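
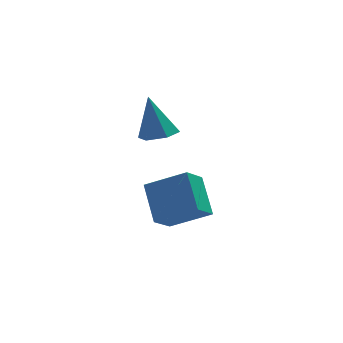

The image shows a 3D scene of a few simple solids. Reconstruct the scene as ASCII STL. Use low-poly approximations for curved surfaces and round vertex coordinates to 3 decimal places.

solid 
facet normal -0.825 0.320 -0.465
outer loop
vertex -4.324 -0.132 -0.877
vertex -4.426 1.317 0.301
vertex -3.565 0.605 -1.716
endloop
endfacet
facet normal 0.055 -0.774 -0.630
outer loop
vertex -2.014 0.003 -0.841
vertex -4.324 -0.132 -0.877
vertex -3.565 0.605 -1.716
endloop
endfacet
facet normal -0.825 0.320 -0.465
outer loop
vertex -3.565 0.605 -1.716
vertex -4.426 1.317 0.301
vertex -3.668 2.053 -0.538
endloop
endfacet
facet normal 0.562 0.546 -0.621
outer loop
vertex -3.668 2.053 -0.538
vertex -2.014 0.003 -0.841
vertex -3.565 0.605 -1.716
endloop
endfacet
facet normal -0.562 -0.545 0.622
outer loop
vertex -4.324 -0.132 -0.877
vertex -2.875 0.715 1.176
vertex -4.426 1.317 0.301
endloop
endfacet
facet normal 0.055 -0.775 -0.630
outer loop
vertex -2.772 -0.733 -0.002
vertex -4.324 -0.132 -0.877
vertex -2.014 0.003 -0.841
endloop
endfacet
facet normal -0.562 -0.546 0.622
outer loop
vertex -2.772 -0.733 -0.002
vertex -2.875 0.715 1.176
vertex -4.324 -0.132 -0.877
endloop
endfacet
facet normal -0.055 0.775 0.630
outer loop
vertex -4.426 1.317 0.301
vertex -2.875 0.715 1.176
vertex -3.668 2.053 -0.538
endloop
endfacet
facet normal 0.562 0.545 -0.622
outer loop
vertex -2.116 1.452 0.337
vertex -2.014 0.003 -0.841
vertex -3.668 2.053 -0.538
endloop
endfacet
facet normal -0.055 0.774 0.630
outer loop
vertex -3.668 2.053 -0.538
vertex -2.875 0.715 1.176
vertex -2.116 1.452 0.337
endloop
endfacet
facet normal 0.825 -0.320 0.465
outer loop
vertex -2.116 1.452 0.337
vertex -2.772 -0.733 -0.002
vertex -2.014 0.003 -0.841
endloop
endfacet
facet normal 0.825 -0.320 0.465
outer loop
vertex -2.875 0.715 1.176
vertex -2.772 -0.733 -0.002
vertex -2.116 1.452 0.337
endloop
endfacet
facet normal 0.157 -0.300 -0.941
outer loop
vertex -2.994 1.407 3.038
vertex -3.76 1.624 2.841
vertex -3.15 2.166 2.77
endloop
endfacet
facet normal 0.854 0.320 0.411
outer loop
vertex -2.994 1.407 3.038
vertex -3.15 2.166 2.77
vertex -4.06 2.196 4.639
endloop
endfacet
facet normal 0.156 -0.299 -0.941
outer loop
vertex -3.15 2.166 2.77
vertex -3.76 1.624 2.841
vertex -3.916 2.383 2.574
endloop
endfacet
facet normal 0.246 0.964 0.104
outer loop
vertex -3.15 2.166 2.77
vertex -3.916 2.383 2.574
vertex -4.06 2.196 4.639
endloop
endfacet
facet normal 0.156 -0.299 -0.941
outer loop
vertex -3.916 2.383 2.574
vertex -3.76 1.624 2.841
vertex -4.526 1.841 2.645
endloop
endfacet
facet normal -0.663 0.749 0.022
outer loop
vertex -3.916 2.383 2.574
vertex -4.526 1.841 2.645
vertex -4.06 2.196 4.639
endloop
endfacet
facet normal 0.156 -0.299 -0.941
outer loop
vertex -4.526 1.841 2.645
vertex -3.76 1.624 2.841
vertex -4.371 1.081 2.912
endloop
endfacet
facet normal -0.963 -0.110 0.245
outer loop
vertex -4.526 1.841 2.645
vertex -4.371 1.081 2.912
vertex -4.06 2.196 4.639
endloop
endfacet
facet normal 0.157 -0.300 -0.941
outer loop
vertex -4.371 1.081 2.912
vertex -3.76 1.624 2.841
vertex -3.605 0.865 3.109
endloop
endfacet
facet normal -0.355 -0.755 0.551
outer loop
vertex -4.371 1.081 2.912
vertex -3.605 0.865 3.109
vertex -4.06 2.196 4.639
endloop
endfacet
facet normal 0.157 -0.300 -0.941
outer loop
vertex -3.605 0.865 3.109
vertex -3.76 1.624 2.841
vertex -2.994 1.407 3.038
endloop
endfacet
facet normal 0.553 -0.540 0.634
outer loop
vertex -3.605 0.865 3.109
vertex -2.994 1.407 3.038
vertex -4.06 2.196 4.639
endloop
endfacet

endsolid


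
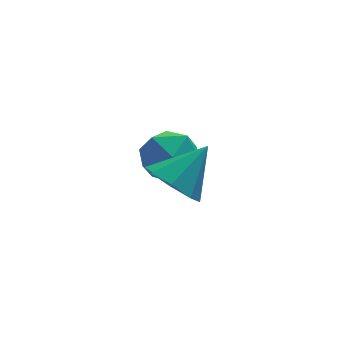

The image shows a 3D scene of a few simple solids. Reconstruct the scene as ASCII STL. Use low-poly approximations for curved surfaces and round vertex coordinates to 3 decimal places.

solid 
facet normal -0.918 0.171 0.359
outer loop
vertex -3.422 0.135 -2.423
vertex -3.603 -0.943 -2.372
vertex -3.17 -0.419 -1.515
endloop
endfacet
facet normal -0.469 0.690 0.551
outer loop
vertex -3.422 0.135 -2.423
vertex -3.17 -0.419 -1.515
vertex -2.489 0.347 -1.895
endloop
endfacet
facet normal -0.198 0.979 -0.043
outer loop
vertex -3.422 0.135 -2.423
vertex -2.489 0.347 -1.895
vertex -2.5 0.297 -2.988
endloop
endfacet
facet normal -0.481 0.637 -0.602
outer loop
vertex -3.422 0.135 -2.423
vertex -2.5 0.297 -2.988
vertex -3.188 -0.5 -3.282
endloop
endfacet
facet normal -0.925 0.139 -0.354
outer loop
vertex -3.422 0.135 -2.423
vertex -3.188 -0.5 -3.282
vertex -3.603 -0.943 -2.372
endloop
endfacet
facet normal 0.069 0.394 0.917
outer loop
vertex -2.489 0.347 -1.895
vertex -3.17 -0.419 -1.515
vertex -2.092 -0.6 -1.518
endloop
endfacet
facet normal -0.659 -0.447 0.606
outer loop
vertex -3.17 -0.419 -1.515
vertex -3.603 -0.943 -2.372
vertex -2.78 -1.397 -1.812
endloop
endfacet
facet normal -0.670 -0.499 -0.549
outer loop
vertex -3.603 -0.943 -2.372
vertex -3.188 -0.5 -3.282
vertex -2.791 -1.447 -2.905
endloop
endfacet
facet normal 0.049 0.308 -0.950
outer loop
vertex -3.188 -0.5 -3.282
vertex -2.5 0.297 -2.988
vertex -2.11 -0.681 -3.285
endloop
endfacet
facet normal 0.506 0.862 -0.045
outer loop
vertex -2.5 0.297 -2.988
vertex -2.489 0.347 -1.895
vertex -1.677 -0.157 -2.428
endloop
endfacet
facet normal 0.481 -0.637 0.602
outer loop
vertex -1.858 -1.235 -2.377
vertex -2.092 -0.6 -1.518
vertex -2.78 -1.397 -1.812
endloop
endfacet
facet normal 0.198 -0.979 0.043
outer loop
vertex -1.858 -1.235 -2.377
vertex -2.78 -1.397 -1.812
vertex -2.791 -1.447 -2.905
endloop
endfacet
facet normal 0.469 -0.690 -0.551
outer loop
vertex -1.858 -1.235 -2.377
vertex -2.791 -1.447 -2.905
vertex -2.11 -0.681 -3.285
endloop
endfacet
facet normal 0.918 -0.171 -0.359
outer loop
vertex -1.858 -1.235 -2.377
vertex -2.11 -0.681 -3.285
vertex -1.677 -0.157 -2.428
endloop
endfacet
facet normal 0.925 -0.139 0.354
outer loop
vertex -1.858 -1.235 -2.377
vertex -1.677 -0.157 -2.428
vertex -2.092 -0.6 -1.518
endloop
endfacet
facet normal -0.049 -0.308 0.950
outer loop
vertex -2.78 -1.397 -1.812
vertex -2.092 -0.6 -1.518
vertex -3.17 -0.419 -1.515
endloop
endfacet
facet normal -0.506 -0.862 0.045
outer loop
vertex -2.791 -1.447 -2.905
vertex -2.78 -1.397 -1.812
vertex -3.603 -0.943 -2.372
endloop
endfacet
facet normal -0.069 -0.394 -0.917
outer loop
vertex -2.11 -0.681 -3.285
vertex -2.791 -1.447 -2.905
vertex -3.188 -0.5 -3.282
endloop
endfacet
facet normal 0.659 0.447 -0.606
outer loop
vertex -1.677 -0.157 -2.428
vertex -2.11 -0.681 -3.285
vertex -2.5 0.297 -2.988
endloop
endfacet
facet normal 0.670 0.499 0.549
outer loop
vertex -2.092 -0.6 -1.518
vertex -1.677 -0.157 -2.428
vertex -2.489 0.347 -1.895
endloop
endfacet
facet normal -0.699 -0.248 -0.671
outer loop
vertex -2.783 -3.539 -1.951
vertex -3.448 -3.661 -1.214
vertex -3.165 -2.895 -1.791
endloop
endfacet
facet normal 0.783 0.541 -0.307
outer loop
vertex -2.783 -3.539 -1.951
vertex -3.165 -2.895 -1.791
vertex -2.252 -3.239 -0.066
endloop
endfacet
facet normal -0.699 -0.247 -0.671
outer loop
vertex -3.165 -2.895 -1.791
vertex -3.448 -3.661 -1.214
vertex -3.712 -2.7 -1.293
endloop
endfacet
facet normal 0.341 0.940 0.007
outer loop
vertex -3.165 -2.895 -1.791
vertex -3.712 -2.7 -1.293
vertex -2.252 -3.239 -0.066
endloop
endfacet
facet normal -0.700 -0.247 -0.670
outer loop
vertex -3.712 -2.7 -1.293
vertex -3.448 -3.661 -1.214
vertex -4.104 -3.068 -0.748
endloop
endfacet
facet normal -0.106 0.858 0.503
outer loop
vertex -3.712 -2.7 -1.293
vertex -4.104 -3.068 -0.748
vertex -2.252 -3.239 -0.066
endloop
endfacet
facet normal -0.700 -0.247 -0.671
outer loop
vertex -4.104 -3.068 -0.748
vertex -3.448 -3.661 -1.214
vertex -4.112 -3.784 -0.476
endloop
endfacet
facet normal -0.297 0.342 0.892
outer loop
vertex -4.104 -3.068 -0.748
vertex -4.112 -3.784 -0.476
vertex -2.252 -3.239 -0.066
endloop
endfacet
facet normal -0.700 -0.246 -0.671
outer loop
vertex -4.112 -3.784 -0.476
vertex -3.448 -3.661 -1.214
vertex -3.731 -4.428 -0.637
endloop
endfacet
facet normal -0.118 -0.306 0.945
outer loop
vertex -4.112 -3.784 -0.476
vertex -3.731 -4.428 -0.637
vertex -2.252 -3.239 -0.066
endloop
endfacet
facet normal -0.698 -0.248 -0.672
outer loop
vertex -3.731 -4.428 -0.637
vertex -3.448 -3.661 -1.214
vertex -3.183 -4.623 -1.135
endloop
endfacet
facet normal 0.323 -0.705 0.631
outer loop
vertex -3.731 -4.428 -0.637
vertex -3.183 -4.623 -1.135
vertex -2.252 -3.239 -0.066
endloop
endfacet
facet normal -0.699 -0.248 -0.671
outer loop
vertex -3.183 -4.623 -1.135
vertex -3.448 -3.661 -1.214
vertex -2.791 -4.255 -1.679
endloop
endfacet
facet normal 0.771 -0.622 0.134
outer loop
vertex -3.183 -4.623 -1.135
vertex -2.791 -4.255 -1.679
vertex -2.252 -3.239 -0.066
endloop
endfacet
facet normal -0.699 -0.247 -0.671
outer loop
vertex -2.791 -4.255 -1.679
vertex -3.448 -3.661 -1.214
vertex -2.783 -3.539 -1.951
endloop
endfacet
facet normal 0.961 -0.107 -0.254
outer loop
vertex -2.791 -4.255 -1.679
vertex -2.783 -3.539 -1.951
vertex -2.252 -3.239 -0.066
endloop
endfacet

endsolid


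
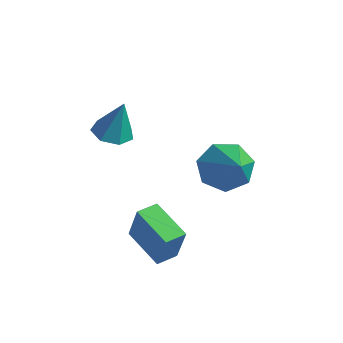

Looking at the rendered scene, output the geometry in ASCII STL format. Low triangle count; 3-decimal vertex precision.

solid 
facet normal -0.933 -0.001 0.360
outer loop
vertex 1.849 -2.815 -1.288
vertex 1.861 -2.016 -1.255
vertex 1.288 -2.746 -2.742
endloop
endfacet
facet normal -0.015 -0.999 -0.042
outer loop
vertex 2.799 -2.744 -3.325
vertex 1.849 -2.815 -1.288
vertex 1.288 -2.746 -2.742
endloop
endfacet
facet normal -0.933 -0.001 0.360
outer loop
vertex 1.288 -2.746 -2.742
vertex 1.861 -2.016 -1.255
vertex 1.3 -1.946 -2.709
endloop
endfacet
facet normal -0.360 0.044 -0.932
outer loop
vertex 1.3 -1.946 -2.709
vertex 2.799 -2.744 -3.325
vertex 1.288 -2.746 -2.742
endloop
endfacet
facet normal 0.360 -0.044 0.932
outer loop
vertex 1.849 -2.815 -1.288
vertex 3.372 -2.014 -1.838
vertex 1.861 -2.016 -1.255
endloop
endfacet
facet normal -0.016 -0.999 -0.042
outer loop
vertex 3.36 -2.814 -1.871
vertex 1.849 -2.815 -1.288
vertex 2.799 -2.744 -3.325
endloop
endfacet
facet normal 0.360 -0.044 0.932
outer loop
vertex 3.36 -2.814 -1.871
vertex 3.372 -2.014 -1.838
vertex 1.849 -2.815 -1.288
endloop
endfacet
facet normal 0.015 0.999 0.042
outer loop
vertex 1.861 -2.016 -1.255
vertex 3.372 -2.014 -1.838
vertex 1.3 -1.946 -2.709
endloop
endfacet
facet normal -0.360 0.044 -0.932
outer loop
vertex 2.811 -1.945 -3.292
vertex 2.799 -2.744 -3.325
vertex 1.3 -1.946 -2.709
endloop
endfacet
facet normal 0.015 0.999 0.041
outer loop
vertex 1.3 -1.946 -2.709
vertex 3.372 -2.014 -1.838
vertex 2.811 -1.945 -3.292
endloop
endfacet
facet normal 0.933 0.001 -0.360
outer loop
vertex 2.811 -1.945 -3.292
vertex 3.36 -2.814 -1.871
vertex 2.799 -2.744 -3.325
endloop
endfacet
facet normal 0.933 0.001 -0.360
outer loop
vertex 3.372 -2.014 -1.838
vertex 3.36 -2.814 -1.871
vertex 2.811 -1.945 -3.292
endloop
endfacet
facet normal -0.268 -0.118 -0.956
outer loop
vertex -0.149 -2.021 0.503
vertex -0.844 -1.793 0.67
vertex -0.255 -1.381 0.454
endloop
endfacet
facet normal 0.979 0.171 0.113
outer loop
vertex -0.149 -2.021 0.503
vertex -0.255 -1.381 0.454
vertex -0.416 -1.607 2.19
endloop
endfacet
facet normal -0.269 -0.117 -0.956
outer loop
vertex -0.255 -1.381 0.454
vertex -0.844 -1.793 0.67
vertex -0.805 -1.051 0.568
endloop
endfacet
facet normal 0.532 0.832 0.158
outer loop
vertex -0.255 -1.381 0.454
vertex -0.805 -1.051 0.568
vertex -0.416 -1.607 2.19
endloop
endfacet
facet normal -0.269 -0.117 -0.956
outer loop
vertex -0.805 -1.051 0.568
vertex -0.844 -1.793 0.67
vertex -1.383 -1.28 0.759
endloop
endfacet
facet normal -0.236 0.900 0.365
outer loop
vertex -0.805 -1.051 0.568
vertex -1.383 -1.28 0.759
vertex -0.416 -1.607 2.19
endloop
endfacet
facet normal -0.268 -0.116 -0.956
outer loop
vertex -1.383 -1.28 0.759
vertex -0.844 -1.793 0.67
vertex -1.556 -1.895 0.882
endloop
endfacet
facet normal -0.747 0.326 0.579
outer loop
vertex -1.383 -1.28 0.759
vertex -1.556 -1.895 0.882
vertex -0.416 -1.607 2.19
endloop
endfacet
facet normal -0.268 -0.117 -0.956
outer loop
vertex -1.556 -1.895 0.882
vertex -0.844 -1.793 0.67
vertex -1.192 -2.434 0.846
endloop
endfacet
facet normal -0.617 -0.459 0.639
outer loop
vertex -1.556 -1.895 0.882
vertex -1.192 -2.434 0.846
vertex -0.416 -1.607 2.19
endloop
endfacet
facet normal -0.268 -0.117 -0.956
outer loop
vertex -1.192 -2.434 0.846
vertex -0.844 -1.793 0.67
vertex -0.566 -2.489 0.677
endloop
endfacet
facet normal 0.059 -0.865 0.498
outer loop
vertex -1.192 -2.434 0.846
vertex -0.566 -2.489 0.677
vertex -0.416 -1.607 2.19
endloop
endfacet
facet normal -0.268 -0.117 -0.956
outer loop
vertex -0.566 -2.489 0.677
vertex -0.844 -1.793 0.67
vertex -0.149 -2.021 0.503
endloop
endfacet
facet normal 0.767 -0.585 0.265
outer loop
vertex -0.566 -2.489 0.677
vertex -0.149 -2.021 0.503
vertex -0.416 -1.607 2.19
endloop
endfacet
facet normal -0.752 0.332 -0.570
outer loop
vertex 2.456 0.349 -1.402
vertex 1.997 0.719 -0.582
vertex 2.661 1.175 -1.192
endloop
endfacet
facet normal 0.864 -0.088 -0.495
outer loop
vertex 2.456 0.349 -1.402
vertex 2.661 1.175 -1.192
vertex 3.583 0.021 0.622
endloop
endfacet
facet normal -0.752 0.331 -0.571
outer loop
vertex 2.661 1.175 -1.192
vertex 1.997 0.719 -0.582
vertex 2.366 1.658 -0.523
endloop
endfacet
facet normal 0.819 0.572 -0.052
outer loop
vertex 2.661 1.175 -1.192
vertex 2.366 1.658 -0.523
vertex 3.583 0.021 0.622
endloop
endfacet
facet normal -0.752 0.331 -0.570
outer loop
vertex 2.366 1.658 -0.523
vertex 1.997 0.719 -0.582
vertex 1.793 1.434 0.102
endloop
endfacet
facet normal 0.380 0.703 0.601
outer loop
vertex 2.366 1.658 -0.523
vertex 1.793 1.434 0.102
vertex 3.583 0.021 0.622
endloop
endfacet
facet normal -0.752 0.331 -0.570
outer loop
vertex 1.793 1.434 0.102
vertex 1.997 0.719 -0.582
vertex 1.374 0.672 0.212
endloop
endfacet
facet normal -0.120 0.206 0.971
outer loop
vertex 1.793 1.434 0.102
vertex 1.374 0.672 0.212
vertex 3.583 0.021 0.622
endloop
endfacet
facet normal -0.752 0.331 -0.570
outer loop
vertex 1.374 0.672 0.212
vertex 1.997 0.719 -0.582
vertex 1.424 -0.054 -0.276
endloop
endfacet
facet normal -0.306 -0.546 0.780
outer loop
vertex 1.374 0.672 0.212
vertex 1.424 -0.054 -0.276
vertex 3.583 0.021 0.622
endloop
endfacet
facet normal -0.751 0.331 -0.571
outer loop
vertex 1.424 -0.054 -0.276
vertex 1.997 0.719 -0.582
vertex 1.906 -0.198 -0.994
endloop
endfacet
facet normal -0.037 -0.984 0.172
outer loop
vertex 1.424 -0.054 -0.276
vertex 1.906 -0.198 -0.994
vertex 3.583 0.021 0.622
endloop
endfacet
facet normal -0.752 0.331 -0.570
outer loop
vertex 1.906 -0.198 -0.994
vertex 1.997 0.719 -0.582
vertex 2.456 0.349 -1.402
endloop
endfacet
facet normal 0.483 -0.781 -0.396
outer loop
vertex 1.906 -0.198 -0.994
vertex 2.456 0.349 -1.402
vertex 3.583 0.021 0.622
endloop
endfacet

endsolid


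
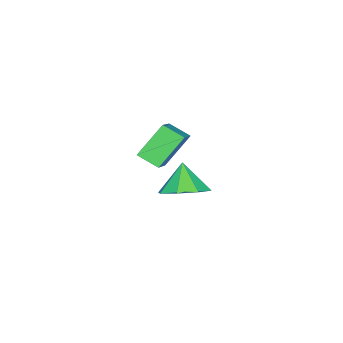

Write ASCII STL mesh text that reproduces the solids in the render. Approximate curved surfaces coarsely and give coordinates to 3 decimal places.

solid 
facet normal -0.614 0.278 0.739
outer loop
vertex -2.393 -3.994 -2.374
vertex -0.869 -3.32 -1.361
vertex -2.517 -2.991 -2.855
endloop
endfacet
facet normal -0.782 -0.346 -0.519
outer loop
vertex -1.351 -3.52 -4.259
vertex -2.393 -3.994 -2.374
vertex -2.517 -2.991 -2.855
endloop
endfacet
facet normal -0.614 0.279 0.739
outer loop
vertex -2.517 -2.991 -2.855
vertex -0.869 -3.32 -1.361
vertex -0.993 -2.316 -1.843
endloop
endfacet
facet normal -0.111 0.896 -0.430
outer loop
vertex -0.993 -2.316 -1.843
vertex -1.351 -3.52 -4.259
vertex -2.517 -2.991 -2.855
endloop
endfacet
facet normal 0.111 -0.896 0.430
outer loop
vertex -2.393 -3.994 -2.374
vertex 0.297 -3.849 -2.765
vertex -0.869 -3.32 -1.361
endloop
endfacet
facet normal -0.782 -0.346 -0.519
outer loop
vertex -1.227 -4.524 -3.777
vertex -2.393 -3.994 -2.374
vertex -1.351 -3.52 -4.259
endloop
endfacet
facet normal 0.111 -0.896 0.431
outer loop
vertex -1.227 -4.524 -3.777
vertex 0.297 -3.849 -2.765
vertex -2.393 -3.994 -2.374
endloop
endfacet
facet normal 0.782 0.346 0.519
outer loop
vertex -0.869 -3.32 -1.361
vertex 0.297 -3.849 -2.765
vertex -0.993 -2.316 -1.843
endloop
endfacet
facet normal -0.110 0.896 -0.430
outer loop
vertex 0.173 -2.846 -3.246
vertex -1.351 -3.52 -4.259
vertex -0.993 -2.316 -1.843
endloop
endfacet
facet normal 0.782 0.346 0.519
outer loop
vertex -0.993 -2.316 -1.843
vertex 0.297 -3.849 -2.765
vertex 0.173 -2.846 -3.246
endloop
endfacet
facet normal 0.614 -0.279 -0.738
outer loop
vertex 0.173 -2.846 -3.246
vertex -1.227 -4.524 -3.777
vertex -1.351 -3.52 -4.259
endloop
endfacet
facet normal 0.614 -0.278 -0.739
outer loop
vertex 0.297 -3.849 -2.765
vertex -1.227 -4.524 -3.777
vertex 0.173 -2.846 -3.246
endloop
endfacet
facet normal 0.412 0.345 -0.843
outer loop
vertex 4.308 -0.017 -1.206
vertex 3.399 0.522 -1.43
vertex 4.308 0.748 -0.893
endloop
endfacet
facet normal 0.502 -0.327 0.800
outer loop
vertex 4.308 -0.017 -1.206
vertex 4.308 0.748 -0.893
vertex 2.821 0.038 -0.25
endloop
endfacet
facet normal 0.412 0.346 -0.843
outer loop
vertex 4.308 0.748 -0.893
vertex 3.399 0.522 -1.43
vertex 3.775 1.38 -0.894
endloop
endfacet
facet normal 0.285 0.242 0.927
outer loop
vertex 4.308 0.748 -0.893
vertex 3.775 1.38 -0.894
vertex 2.821 0.038 -0.25
endloop
endfacet
facet normal 0.413 0.345 -0.843
outer loop
vertex 3.775 1.38 -0.894
vertex 3.399 0.522 -1.43
vertex 3.022 1.51 -1.21
endloop
endfacet
facet normal -0.239 0.553 0.798
outer loop
vertex 3.775 1.38 -0.894
vertex 3.022 1.51 -1.21
vertex 2.821 0.038 -0.25
endloop
endfacet
facet normal 0.412 0.345 -0.843
outer loop
vertex 3.022 1.51 -1.21
vertex 3.399 0.522 -1.43
vertex 2.49 1.06 -1.654
endloop
endfacet
facet normal -0.764 0.422 0.488
outer loop
vertex 3.022 1.51 -1.21
vertex 2.49 1.06 -1.654
vertex 2.821 0.038 -0.25
endloop
endfacet
facet normal 0.412 0.346 -0.843
outer loop
vertex 2.49 1.06 -1.654
vertex 3.399 0.522 -1.43
vertex 2.49 0.295 -1.968
endloop
endfacet
facet normal -0.981 -0.073 0.178
outer loop
vertex 2.49 1.06 -1.654
vertex 2.49 0.295 -1.968
vertex 2.821 0.038 -0.25
endloop
endfacet
facet normal 0.413 0.345 -0.843
outer loop
vertex 2.49 0.295 -1.968
vertex 3.399 0.522 -1.43
vertex 3.022 -0.337 -1.966
endloop
endfacet
facet normal -0.764 -0.643 0.051
outer loop
vertex 2.49 0.295 -1.968
vertex 3.022 -0.337 -1.966
vertex 2.821 0.038 -0.25
endloop
endfacet
facet normal 0.412 0.345 -0.843
outer loop
vertex 3.022 -0.337 -1.966
vertex 3.399 0.522 -1.43
vertex 3.775 -0.466 -1.651
endloop
endfacet
facet normal -0.239 -0.954 0.181
outer loop
vertex 3.022 -0.337 -1.966
vertex 3.775 -0.466 -1.651
vertex 2.821 0.038 -0.25
endloop
endfacet
facet normal 0.413 0.346 -0.843
outer loop
vertex 3.775 -0.466 -1.651
vertex 3.399 0.522 -1.43
vertex 4.308 -0.017 -1.206
endloop
endfacet
facet normal 0.285 -0.824 0.490
outer loop
vertex 3.775 -0.466 -1.651
vertex 4.308 -0.017 -1.206
vertex 2.821 0.038 -0.25
endloop
endfacet

endsolid


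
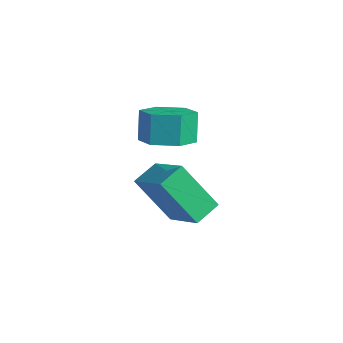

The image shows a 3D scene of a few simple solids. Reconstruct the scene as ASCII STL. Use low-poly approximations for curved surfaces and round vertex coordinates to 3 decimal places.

solid 
facet normal -0.528 -0.305 0.792
outer loop
vertex -3.061 -1.629 -2.638
vertex -3.135 -0.664 -2.316
vertex -4.592 -1.431 -3.583
endloop
endfacet
facet normal 0.072 -0.946 -0.315
outer loop
vertex -3.525 -0.816 -5.184
vertex -3.061 -1.629 -2.638
vertex -4.592 -1.431 -3.583
endloop
endfacet
facet normal -0.528 -0.305 0.792
outer loop
vertex -4.592 -1.431 -3.583
vertex -3.135 -0.664 -2.316
vertex -4.666 -0.466 -3.261
endloop
endfacet
facet normal -0.846 0.109 -0.522
outer loop
vertex -4.666 -0.466 -3.261
vertex -3.525 -0.816 -5.184
vertex -4.592 -1.431 -3.583
endloop
endfacet
facet normal 0.846 -0.109 0.522
outer loop
vertex -3.061 -1.629 -2.638
vertex -2.068 -0.049 -3.917
vertex -3.135 -0.664 -2.316
endloop
endfacet
facet normal 0.072 -0.946 -0.315
outer loop
vertex -1.994 -1.014 -4.239
vertex -3.061 -1.629 -2.638
vertex -3.525 -0.816 -5.184
endloop
endfacet
facet normal 0.846 -0.109 0.522
outer loop
vertex -1.994 -1.014 -4.239
vertex -2.068 -0.049 -3.917
vertex -3.061 -1.629 -2.638
endloop
endfacet
facet normal -0.072 0.946 0.315
outer loop
vertex -3.135 -0.664 -2.316
vertex -2.068 -0.049 -3.917
vertex -4.666 -0.466 -3.261
endloop
endfacet
facet normal -0.846 0.109 -0.522
outer loop
vertex -3.599 0.149 -4.862
vertex -3.525 -0.816 -5.184
vertex -4.666 -0.466 -3.261
endloop
endfacet
facet normal -0.072 0.946 0.315
outer loop
vertex -4.666 -0.466 -3.261
vertex -2.068 -0.049 -3.917
vertex -3.599 0.149 -4.862
endloop
endfacet
facet normal 0.528 0.305 -0.792
outer loop
vertex -3.599 0.149 -4.862
vertex -1.994 -1.014 -4.239
vertex -3.525 -0.816 -5.184
endloop
endfacet
facet normal 0.528 0.305 -0.792
outer loop
vertex -2.068 -0.049 -3.917
vertex -1.994 -1.014 -4.239
vertex -3.599 0.149 -4.862
endloop
endfacet
facet normal 0.323 -0.318 -0.891
outer loop
vertex -2.776 -1.069 -0.894
vertex -3.602 -0.864 -1.267
vertex -2.928 -0.224 -1.251
endloop
endfacet
facet normal 0.932 0.270 0.242
outer loop
vertex -2.776 -1.069 -0.894
vertex -2.928 -0.224 -1.251
vertex -3.151 -0.7 0.14
endloop
endfacet
facet normal 0.932 0.270 0.242
outer loop
vertex -3.151 -0.7 0.14
vertex -2.928 -0.224 -1.251
vertex -3.303 0.145 -0.217
endloop
endfacet
facet normal -0.323 0.318 0.891
outer loop
vertex -3.151 -0.7 0.14
vertex -3.303 0.145 -0.217
vertex -3.978 -0.496 -0.233
endloop
endfacet
facet normal 0.323 -0.318 -0.891
outer loop
vertex -2.928 -0.224 -1.251
vertex -3.602 -0.864 -1.267
vertex -3.755 -0.019 -1.624
endloop
endfacet
facet normal 0.324 0.922 -0.212
outer loop
vertex -2.928 -0.224 -1.251
vertex -3.755 -0.019 -1.624
vertex -3.303 0.145 -0.217
endloop
endfacet
facet normal 0.324 0.922 -0.212
outer loop
vertex -3.303 0.145 -0.217
vertex -3.755 -0.019 -1.624
vertex -4.13 0.35 -0.59
endloop
endfacet
facet normal -0.323 0.318 0.891
outer loop
vertex -3.303 0.145 -0.217
vertex -4.13 0.35 -0.59
vertex -3.978 -0.496 -0.233
endloop
endfacet
facet normal 0.324 -0.318 -0.891
outer loop
vertex -3.755 -0.019 -1.624
vertex -3.602 -0.864 -1.267
vertex -4.429 -0.66 -1.64
endloop
endfacet
facet normal -0.609 0.651 -0.453
outer loop
vertex -3.755 -0.019 -1.624
vertex -4.429 -0.66 -1.64
vertex -4.13 0.35 -0.59
endloop
endfacet
facet normal -0.609 0.651 -0.453
outer loop
vertex -4.13 0.35 -0.59
vertex -4.429 -0.66 -1.64
vertex -4.804 -0.291 -0.606
endloop
endfacet
facet normal -0.324 0.318 0.891
outer loop
vertex -4.13 0.35 -0.59
vertex -4.804 -0.291 -0.606
vertex -3.978 -0.496 -0.233
endloop
endfacet
facet normal 0.323 -0.318 -0.891
outer loop
vertex -4.429 -0.66 -1.64
vertex -3.602 -0.864 -1.267
vertex -4.277 -1.505 -1.283
endloop
endfacet
facet normal -0.932 -0.270 -0.242
outer loop
vertex -4.429 -0.66 -1.64
vertex -4.277 -1.505 -1.283
vertex -4.804 -0.291 -0.606
endloop
endfacet
facet normal -0.932 -0.270 -0.242
outer loop
vertex -4.804 -0.291 -0.606
vertex -4.277 -1.505 -1.283
vertex -4.652 -1.136 -0.249
endloop
endfacet
facet normal -0.323 0.318 0.891
outer loop
vertex -4.804 -0.291 -0.606
vertex -4.652 -1.136 -0.249
vertex -3.978 -0.496 -0.233
endloop
endfacet
facet normal 0.323 -0.318 -0.891
outer loop
vertex -4.277 -1.505 -1.283
vertex -3.602 -0.864 -1.267
vertex -3.45 -1.71 -0.91
endloop
endfacet
facet normal -0.324 -0.922 0.212
outer loop
vertex -4.277 -1.505 -1.283
vertex -3.45 -1.71 -0.91
vertex -4.652 -1.136 -0.249
endloop
endfacet
facet normal -0.324 -0.922 0.212
outer loop
vertex -4.652 -1.136 -0.249
vertex -3.45 -1.71 -0.91
vertex -3.825 -1.341 0.124
endloop
endfacet
facet normal -0.323 0.318 0.891
outer loop
vertex -4.652 -1.136 -0.249
vertex -3.825 -1.341 0.124
vertex -3.978 -0.496 -0.233
endloop
endfacet
facet normal 0.324 -0.318 -0.891
outer loop
vertex -3.45 -1.71 -0.91
vertex -3.602 -0.864 -1.267
vertex -2.776 -1.069 -0.894
endloop
endfacet
facet normal 0.609 -0.651 0.453
outer loop
vertex -3.45 -1.71 -0.91
vertex -2.776 -1.069 -0.894
vertex -3.825 -1.341 0.124
endloop
endfacet
facet normal 0.609 -0.651 0.453
outer loop
vertex -3.825 -1.341 0.124
vertex -2.776 -1.069 -0.894
vertex -3.151 -0.7 0.14
endloop
endfacet
facet normal -0.324 0.318 0.891
outer loop
vertex -3.825 -1.341 0.124
vertex -3.151 -0.7 0.14
vertex -3.978 -0.496 -0.233
endloop
endfacet

endsolid


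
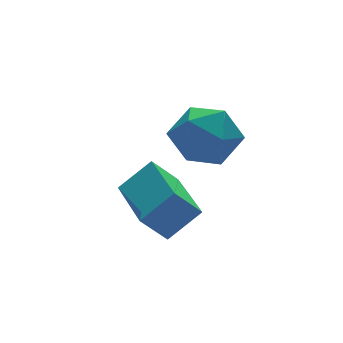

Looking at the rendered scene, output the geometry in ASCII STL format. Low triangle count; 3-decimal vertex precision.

solid 
facet normal -0.627 0.207 0.751
outer loop
vertex -3.024 -4.014 1.37
vertex -2.544 -1.876 1.181
vertex -3.966 -3.877 0.545
endloop
endfacet
facet normal -0.217 -0.972 0.086
outer loop
vertex -3.276 -4.104 -0.281
vertex -3.024 -4.014 1.37
vertex -3.966 -3.877 0.545
endloop
endfacet
facet normal -0.628 0.207 0.750
outer loop
vertex -3.966 -3.877 0.545
vertex -2.544 -1.876 1.181
vertex -3.486 -1.738 0.355
endloop
endfacet
facet normal -0.748 0.110 -0.655
outer loop
vertex -3.486 -1.738 0.355
vertex -3.276 -4.104 -0.281
vertex -3.966 -3.877 0.545
endloop
endfacet
facet normal 0.748 -0.110 0.655
outer loop
vertex -3.024 -4.014 1.37
vertex -1.854 -2.103 0.355
vertex -2.544 -1.876 1.181
endloop
endfacet
facet normal -0.218 -0.972 0.086
outer loop
vertex -2.334 -4.242 0.545
vertex -3.024 -4.014 1.37
vertex -3.276 -4.104 -0.281
endloop
endfacet
facet normal 0.747 -0.110 0.655
outer loop
vertex -2.334 -4.242 0.545
vertex -1.854 -2.103 0.355
vertex -3.024 -4.014 1.37
endloop
endfacet
facet normal 0.217 0.972 -0.086
outer loop
vertex -2.544 -1.876 1.181
vertex -1.854 -2.103 0.355
vertex -3.486 -1.738 0.355
endloop
endfacet
facet normal -0.747 0.110 -0.655
outer loop
vertex -2.796 -1.966 -0.47
vertex -3.276 -4.104 -0.281
vertex -3.486 -1.738 0.355
endloop
endfacet
facet normal 0.217 0.972 -0.087
outer loop
vertex -3.486 -1.738 0.355
vertex -1.854 -2.103 0.355
vertex -2.796 -1.966 -0.47
endloop
endfacet
facet normal 0.628 -0.207 -0.750
outer loop
vertex -2.796 -1.966 -0.47
vertex -2.334 -4.242 0.545
vertex -3.276 -4.104 -0.281
endloop
endfacet
facet normal 0.627 -0.207 -0.751
outer loop
vertex -1.854 -2.103 0.355
vertex -2.334 -4.242 0.545
vertex -2.796 -1.966 -0.47
endloop
endfacet
facet normal 0.367 0.914 0.176
outer loop
vertex -1.876 -2.736 2.639
vertex -1.943 -2.91 3.684
vertex -1.056 -3.165 3.159
endloop
endfacet
facet normal 0.619 0.651 -0.439
outer loop
vertex -1.876 -2.736 2.639
vertex -1.056 -3.165 3.159
vertex -1.336 -3.541 2.206
endloop
endfacet
facet normal 0.063 0.505 -0.861
outer loop
vertex -1.876 -2.736 2.639
vertex -1.336 -3.541 2.206
vertex -2.396 -3.517 2.142
endloop
endfacet
facet normal -0.532 0.677 -0.508
outer loop
vertex -1.876 -2.736 2.639
vertex -2.396 -3.517 2.142
vertex -2.771 -3.127 3.056
endloop
endfacet
facet normal -0.344 0.929 0.133
outer loop
vertex -1.876 -2.736 2.639
vertex -2.771 -3.127 3.056
vertex -1.943 -2.91 3.684
endloop
endfacet
facet normal 0.955 0.037 -0.295
outer loop
vertex -1.336 -3.541 2.206
vertex -1.056 -3.165 3.159
vertex -1.069 -4.213 2.984
endloop
endfacet
facet normal 0.546 0.462 0.698
outer loop
vertex -1.056 -3.165 3.159
vertex -1.943 -2.91 3.684
vertex -1.444 -3.823 3.898
endloop
endfacet
facet normal -0.605 0.488 0.629
outer loop
vertex -1.943 -2.91 3.684
vertex -2.771 -3.127 3.056
vertex -2.504 -3.799 3.834
endloop
endfacet
facet normal -0.910 0.079 -0.407
outer loop
vertex -2.771 -3.127 3.056
vertex -2.396 -3.517 2.142
vertex -2.784 -4.175 2.881
endloop
endfacet
facet normal 0.055 -0.200 -0.978
outer loop
vertex -2.396 -3.517 2.142
vertex -1.336 -3.541 2.206
vertex -1.897 -4.43 2.356
endloop
endfacet
facet normal 0.532 -0.677 0.508
outer loop
vertex -1.964 -4.604 3.401
vertex -1.069 -4.213 2.984
vertex -1.444 -3.823 3.898
endloop
endfacet
facet normal -0.063 -0.505 0.861
outer loop
vertex -1.964 -4.604 3.401
vertex -1.444 -3.823 3.898
vertex -2.504 -3.799 3.834
endloop
endfacet
facet normal -0.619 -0.651 0.439
outer loop
vertex -1.964 -4.604 3.401
vertex -2.504 -3.799 3.834
vertex -2.784 -4.175 2.881
endloop
endfacet
facet normal -0.367 -0.914 -0.176
outer loop
vertex -1.964 -4.604 3.401
vertex -2.784 -4.175 2.881
vertex -1.897 -4.43 2.356
endloop
endfacet
facet normal 0.344 -0.929 -0.133
outer loop
vertex -1.964 -4.604 3.401
vertex -1.897 -4.43 2.356
vertex -1.069 -4.213 2.984
endloop
endfacet
facet normal 0.910 -0.079 0.407
outer loop
vertex -1.444 -3.823 3.898
vertex -1.069 -4.213 2.984
vertex -1.056 -3.165 3.159
endloop
endfacet
facet normal -0.055 0.200 0.978
outer loop
vertex -2.504 -3.799 3.834
vertex -1.444 -3.823 3.898
vertex -1.943 -2.91 3.684
endloop
endfacet
facet normal -0.955 -0.037 0.295
outer loop
vertex -2.784 -4.175 2.881
vertex -2.504 -3.799 3.834
vertex -2.771 -3.127 3.056
endloop
endfacet
facet normal -0.546 -0.462 -0.698
outer loop
vertex -1.897 -4.43 2.356
vertex -2.784 -4.175 2.881
vertex -2.396 -3.517 2.142
endloop
endfacet
facet normal 0.605 -0.488 -0.629
outer loop
vertex -1.069 -4.213 2.984
vertex -1.897 -4.43 2.356
vertex -1.336 -3.541 2.206
endloop
endfacet

endsolid


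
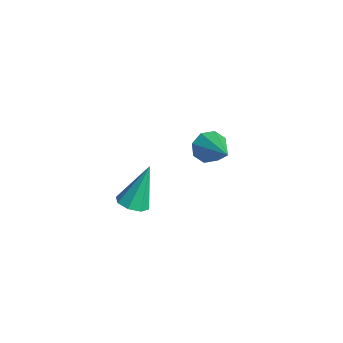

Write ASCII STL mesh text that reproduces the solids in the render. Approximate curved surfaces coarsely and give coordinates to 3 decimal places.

solid 
facet normal -0.901 0.013 -0.433
outer loop
vertex -1.281 3.253 -2.436
vertex -1.599 3.662 -1.762
vertex -1.243 3.899 -2.496
endloop
endfacet
facet normal 0.735 -0.105 -0.670
outer loop
vertex -1.281 3.253 -2.436
vertex -1.243 3.899 -2.496
vertex 0.159 3.638 -0.918
endloop
endfacet
facet normal -0.901 0.013 -0.433
outer loop
vertex -1.243 3.899 -2.496
vertex -1.599 3.662 -1.762
vertex -1.413 4.407 -2.127
endloop
endfacet
facet normal 0.657 0.575 -0.488
outer loop
vertex -1.243 3.899 -2.496
vertex -1.413 4.407 -2.127
vertex 0.159 3.638 -0.918
endloop
endfacet
facet normal -0.901 0.013 -0.433
outer loop
vertex -1.413 4.407 -2.127
vertex -1.599 3.662 -1.762
vertex -1.692 4.478 -1.544
endloop
endfacet
facet normal 0.391 0.917 0.075
outer loop
vertex -1.413 4.407 -2.127
vertex -1.692 4.478 -1.544
vertex 0.159 3.638 -0.918
endloop
endfacet
facet normal -0.901 0.013 -0.433
outer loop
vertex -1.692 4.478 -1.544
vertex -1.599 3.662 -1.762
vertex -1.917 4.072 -1.088
endloop
endfacet
facet normal 0.094 0.720 0.688
outer loop
vertex -1.692 4.478 -1.544
vertex -1.917 4.072 -1.088
vertex 0.159 3.638 -0.918
endloop
endfacet
facet normal -0.901 0.012 -0.433
outer loop
vertex -1.917 4.072 -1.088
vertex -1.599 3.662 -1.762
vertex -1.955 3.425 -1.027
endloop
endfacet
facet normal -0.061 0.097 0.993
outer loop
vertex -1.917 4.072 -1.088
vertex -1.955 3.425 -1.027
vertex 0.159 3.638 -0.918
endloop
endfacet
facet normal -0.901 0.012 -0.433
outer loop
vertex -1.955 3.425 -1.027
vertex -1.599 3.662 -1.762
vertex -1.784 2.917 -1.397
endloop
endfacet
facet normal 0.017 -0.585 0.811
outer loop
vertex -1.955 3.425 -1.027
vertex -1.784 2.917 -1.397
vertex 0.159 3.638 -0.918
endloop
endfacet
facet normal -0.901 0.012 -0.433
outer loop
vertex -1.784 2.917 -1.397
vertex -1.599 3.662 -1.762
vertex -1.505 2.846 -1.98
endloop
endfacet
facet normal 0.283 -0.927 0.248
outer loop
vertex -1.784 2.917 -1.397
vertex -1.505 2.846 -1.98
vertex 0.159 3.638 -0.918
endloop
endfacet
facet normal -0.902 0.012 -0.432
outer loop
vertex -1.505 2.846 -1.98
vertex -1.599 3.662 -1.762
vertex -1.281 3.253 -2.436
endloop
endfacet
facet normal 0.580 -0.728 -0.365
outer loop
vertex -1.505 2.846 -1.98
vertex -1.281 3.253 -2.436
vertex 0.159 3.638 -0.918
endloop
endfacet
facet normal 0.077 -0.408 -0.910
outer loop
vertex 2.85 -2.211 0.104
vertex 2.331 -1.773 -0.136
vertex 3.048 -1.736 -0.092
endloop
endfacet
facet normal 0.862 -0.161 0.481
outer loop
vertex 2.85 -2.211 0.104
vertex 3.048 -1.736 -0.092
vertex 2.169 -0.927 1.756
endloop
endfacet
facet normal 0.077 -0.408 -0.910
outer loop
vertex 3.048 -1.736 -0.092
vertex 2.331 -1.773 -0.136
vertex 2.827 -1.283 -0.314
endloop
endfacet
facet normal 0.845 0.502 0.182
outer loop
vertex 3.048 -1.736 -0.092
vertex 2.827 -1.283 -0.314
vertex 2.169 -0.927 1.756
endloop
endfacet
facet normal 0.077 -0.408 -0.909
outer loop
vertex 2.827 -1.283 -0.314
vertex 2.331 -1.773 -0.136
vertex 2.315 -1.117 -0.432
endloop
endfacet
facet normal 0.320 0.945 -0.061
outer loop
vertex 2.827 -1.283 -0.314
vertex 2.315 -1.117 -0.432
vertex 2.169 -0.927 1.756
endloop
endfacet
facet normal 0.078 -0.408 -0.909
outer loop
vertex 2.315 -1.117 -0.432
vertex 2.331 -1.773 -0.136
vertex 1.812 -1.336 -0.377
endloop
endfacet
facet normal -0.407 0.907 -0.106
outer loop
vertex 2.315 -1.117 -0.432
vertex 1.812 -1.336 -0.377
vertex 2.169 -0.927 1.756
endloop
endfacet
facet normal 0.079 -0.408 -0.909
outer loop
vertex 1.812 -1.336 -0.377
vertex 2.331 -1.773 -0.136
vertex 1.613 -1.811 -0.181
endloop
endfacet
facet normal -0.909 0.411 0.073
outer loop
vertex 1.812 -1.336 -0.377
vertex 1.613 -1.811 -0.181
vertex 2.169 -0.927 1.756
endloop
endfacet
facet normal 0.079 -0.407 -0.910
outer loop
vertex 1.613 -1.811 -0.181
vertex 2.331 -1.773 -0.136
vertex 1.835 -2.264 0.041
endloop
endfacet
facet normal -0.892 -0.255 0.372
outer loop
vertex 1.613 -1.811 -0.181
vertex 1.835 -2.264 0.041
vertex 2.169 -0.927 1.756
endloop
endfacet
facet normal 0.078 -0.407 -0.910
outer loop
vertex 1.835 -2.264 0.041
vertex 2.331 -1.773 -0.136
vertex 2.347 -2.43 0.159
endloop
endfacet
facet normal -0.368 -0.697 0.615
outer loop
vertex 1.835 -2.264 0.041
vertex 2.347 -2.43 0.159
vertex 2.169 -0.927 1.756
endloop
endfacet
facet normal 0.078 -0.407 -0.910
outer loop
vertex 2.347 -2.43 0.159
vertex 2.331 -1.773 -0.136
vertex 2.85 -2.211 0.104
endloop
endfacet
facet normal 0.359 -0.659 0.661
outer loop
vertex 2.347 -2.43 0.159
vertex 2.85 -2.211 0.104
vertex 2.169 -0.927 1.756
endloop
endfacet

endsolid


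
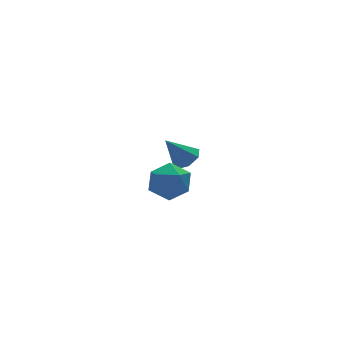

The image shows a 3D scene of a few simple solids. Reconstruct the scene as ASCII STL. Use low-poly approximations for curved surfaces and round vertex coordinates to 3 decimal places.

solid 
facet normal -0.388 0.498 0.776
outer loop
vertex -1.623 -2.058 3.328
vertex -1.892 -2.83 3.689
vertex -1.083 -2.503 3.884
endloop
endfacet
facet normal 0.175 0.844 0.506
outer loop
vertex -1.623 -2.058 3.328
vertex -1.083 -2.503 3.884
vertex -0.751 -2.128 3.144
endloop
endfacet
facet normal 0.041 0.983 -0.181
outer loop
vertex -1.623 -2.058 3.328
vertex -0.751 -2.128 3.144
vertex -1.354 -2.223 2.492
endloop
endfacet
facet normal -0.605 0.722 -0.337
outer loop
vertex -1.623 -2.058 3.328
vertex -1.354 -2.223 2.492
vertex -2.059 -2.657 2.828
endloop
endfacet
facet normal -0.870 0.422 0.254
outer loop
vertex -1.623 -2.058 3.328
vertex -2.059 -2.657 2.828
vertex -1.892 -2.83 3.689
endloop
endfacet
facet normal 0.738 0.408 0.538
outer loop
vertex -0.751 -2.128 3.144
vertex -1.083 -2.503 3.884
vertex -0.481 -2.943 3.392
endloop
endfacet
facet normal -0.173 -0.153 0.973
outer loop
vertex -1.083 -2.503 3.884
vertex -1.892 -2.83 3.689
vertex -1.186 -3.377 3.728
endloop
endfacet
facet normal -0.952 -0.276 0.129
outer loop
vertex -1.892 -2.83 3.689
vertex -2.059 -2.657 2.828
vertex -1.789 -3.472 3.076
endloop
endfacet
facet normal -0.523 0.209 -0.827
outer loop
vertex -2.059 -2.657 2.828
vertex -1.354 -2.223 2.492
vertex -1.457 -3.097 2.336
endloop
endfacet
facet normal 0.521 0.632 -0.574
outer loop
vertex -1.354 -2.223 2.492
vertex -0.751 -2.128 3.144
vertex -0.648 -2.77 2.531
endloop
endfacet
facet normal 0.605 -0.722 0.337
outer loop
vertex -0.917 -3.542 2.892
vertex -0.481 -2.943 3.392
vertex -1.186 -3.377 3.728
endloop
endfacet
facet normal -0.041 -0.983 0.181
outer loop
vertex -0.917 -3.542 2.892
vertex -1.186 -3.377 3.728
vertex -1.789 -3.472 3.076
endloop
endfacet
facet normal -0.175 -0.844 -0.506
outer loop
vertex -0.917 -3.542 2.892
vertex -1.789 -3.472 3.076
vertex -1.457 -3.097 2.336
endloop
endfacet
facet normal 0.388 -0.498 -0.776
outer loop
vertex -0.917 -3.542 2.892
vertex -1.457 -3.097 2.336
vertex -0.648 -2.77 2.531
endloop
endfacet
facet normal 0.870 -0.422 -0.254
outer loop
vertex -0.917 -3.542 2.892
vertex -0.648 -2.77 2.531
vertex -0.481 -2.943 3.392
endloop
endfacet
facet normal 0.523 -0.209 0.827
outer loop
vertex -1.186 -3.377 3.728
vertex -0.481 -2.943 3.392
vertex -1.083 -2.503 3.884
endloop
endfacet
facet normal -0.521 -0.632 0.574
outer loop
vertex -1.789 -3.472 3.076
vertex -1.186 -3.377 3.728
vertex -1.892 -2.83 3.689
endloop
endfacet
facet normal -0.738 -0.408 -0.538
outer loop
vertex -1.457 -3.097 2.336
vertex -1.789 -3.472 3.076
vertex -2.059 -2.657 2.828
endloop
endfacet
facet normal 0.173 0.153 -0.973
outer loop
vertex -0.648 -2.77 2.531
vertex -1.457 -3.097 2.336
vertex -1.354 -2.223 2.492
endloop
endfacet
facet normal 0.952 0.276 -0.129
outer loop
vertex -0.481 -2.943 3.392
vertex -0.648 -2.77 2.531
vertex -0.751 -2.128 3.144
endloop
endfacet
facet normal 0.570 -0.191 -0.799
outer loop
vertex 2.746 2.562 0.835
vertex 2.302 2.106 0.627
vertex 2.325 2.761 0.487
endloop
endfacet
facet normal 0.132 0.921 0.367
outer loop
vertex 2.746 2.562 0.835
vertex 2.325 2.761 0.487
vertex 1.498 2.374 1.753
endloop
endfacet
facet normal 0.570 -0.191 -0.799
outer loop
vertex 2.325 2.761 0.487
vertex 2.302 2.106 0.627
vertex 1.886 2.466 0.244
endloop
endfacet
facet normal -0.524 0.848 -0.083
outer loop
vertex 2.325 2.761 0.487
vertex 1.886 2.466 0.244
vertex 1.498 2.374 1.753
endloop
endfacet
facet normal 0.571 -0.190 -0.799
outer loop
vertex 1.886 2.466 0.244
vertex 2.302 2.106 0.627
vertex 1.761 1.9 0.289
endloop
endfacet
facet normal -0.953 0.192 -0.233
outer loop
vertex 1.886 2.466 0.244
vertex 1.761 1.9 0.289
vertex 1.498 2.374 1.753
endloop
endfacet
facet normal 0.571 -0.191 -0.798
outer loop
vertex 1.761 1.9 0.289
vertex 2.302 2.106 0.627
vertex 2.043 1.489 0.589
endloop
endfacet
facet normal -0.834 -0.551 0.029
outer loop
vertex 1.761 1.9 0.289
vertex 2.043 1.489 0.589
vertex 1.498 2.374 1.753
endloop
endfacet
facet normal 0.570 -0.190 -0.800
outer loop
vertex 2.043 1.489 0.589
vertex 2.302 2.106 0.627
vertex 2.52 1.543 0.916
endloop
endfacet
facet normal -0.254 -0.824 0.507
outer loop
vertex 2.043 1.489 0.589
vertex 2.52 1.543 0.916
vertex 1.498 2.374 1.753
endloop
endfacet
facet normal 0.570 -0.190 -0.799
outer loop
vertex 2.52 1.543 0.916
vertex 2.302 2.106 0.627
vertex 2.833 2.02 1.026
endloop
endfacet
facet normal 0.346 -0.420 0.839
outer loop
vertex 2.52 1.543 0.916
vertex 2.833 2.02 1.026
vertex 1.498 2.374 1.753
endloop
endfacet
facet normal 0.570 -0.190 -0.799
outer loop
vertex 2.833 2.02 1.026
vertex 2.302 2.106 0.627
vertex 2.746 2.562 0.835
endloop
endfacet
facet normal 0.518 0.357 0.777
outer loop
vertex 2.833 2.02 1.026
vertex 2.746 2.562 0.835
vertex 1.498 2.374 1.753
endloop
endfacet

endsolid


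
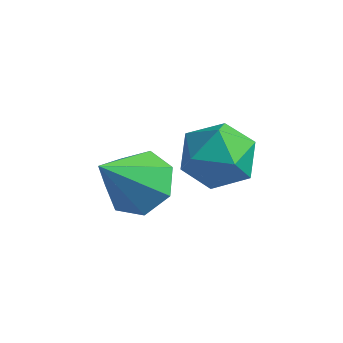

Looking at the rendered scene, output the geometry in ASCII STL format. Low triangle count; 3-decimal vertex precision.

solid 
facet normal 0.169 0.620 -0.766
outer loop
vertex -2.684 -0.302 3.734
vertex -3.304 -0.799 3.195
vertex -3.477 -0.047 3.766
endloop
endfacet
facet normal 0.169 0.412 0.895
outer loop
vertex -2.684 -0.302 3.734
vertex -3.477 -0.047 3.766
vertex -3.636 -2.021 4.705
endloop
endfacet
facet normal 0.168 0.620 -0.766
outer loop
vertex -3.477 -0.047 3.766
vertex -3.304 -0.799 3.195
vertex -4.139 -0.358 3.369
endloop
endfacet
facet normal -0.601 0.382 0.702
outer loop
vertex -3.477 -0.047 3.766
vertex -4.139 -0.358 3.369
vertex -3.636 -2.021 4.705
endloop
endfacet
facet normal 0.168 0.621 -0.766
outer loop
vertex -4.139 -0.358 3.369
vertex -3.304 -0.799 3.195
vertex -4.173 -1.001 2.84
endloop
endfacet
facet normal -0.970 -0.123 0.212
outer loop
vertex -4.139 -0.358 3.369
vertex -4.173 -1.001 2.84
vertex -3.636 -2.021 4.705
endloop
endfacet
facet normal 0.169 0.620 -0.766
outer loop
vertex -4.173 -1.001 2.84
vertex -3.304 -0.799 3.195
vertex -3.552 -1.492 2.579
endloop
endfacet
facet normal -0.659 -0.724 -0.206
outer loop
vertex -4.173 -1.001 2.84
vertex -3.552 -1.492 2.579
vertex -3.636 -2.021 4.705
endloop
endfacet
facet normal 0.169 0.620 -0.766
outer loop
vertex -3.552 -1.492 2.579
vertex -3.304 -0.799 3.195
vertex -2.745 -1.461 2.782
endloop
endfacet
facet normal 0.097 -0.967 -0.237
outer loop
vertex -3.552 -1.492 2.579
vertex -2.745 -1.461 2.782
vertex -3.636 -2.021 4.705
endloop
endfacet
facet normal 0.168 0.620 -0.766
outer loop
vertex -2.745 -1.461 2.782
vertex -3.304 -0.799 3.195
vertex -2.358 -0.931 3.296
endloop
endfacet
facet normal 0.729 -0.670 0.142
outer loop
vertex -2.745 -1.461 2.782
vertex -2.358 -0.931 3.296
vertex -3.636 -2.021 4.705
endloop
endfacet
facet normal 0.168 0.621 -0.766
outer loop
vertex -2.358 -0.931 3.296
vertex -3.304 -0.799 3.195
vertex -2.684 -0.302 3.734
endloop
endfacet
facet normal 0.761 -0.056 0.647
outer loop
vertex -2.358 -0.931 3.296
vertex -2.684 -0.302 3.734
vertex -3.636 -2.021 4.705
endloop
endfacet
facet normal -0.983 -0.044 -0.178
outer loop
vertex -3.046 1.633 2.782
vertex -2.998 0.562 2.78
vertex -3.187 1.089 3.695
endloop
endfacet
facet normal -0.818 0.541 0.196
outer loop
vertex -3.046 1.633 2.782
vertex -3.187 1.089 3.695
vertex -2.596 1.984 3.691
endloop
endfacet
facet normal -0.347 0.920 -0.183
outer loop
vertex -3.046 1.633 2.782
vertex -2.596 1.984 3.691
vertex -2.042 2.01 2.773
endloop
endfacet
facet normal -0.221 0.569 -0.792
outer loop
vertex -3.046 1.633 2.782
vertex -2.042 2.01 2.773
vertex -2.29 1.131 2.21
endloop
endfacet
facet normal -0.614 -0.026 -0.789
outer loop
vertex -3.046 1.633 2.782
vertex -2.29 1.131 2.21
vertex -2.998 0.562 2.78
endloop
endfacet
facet normal -0.499 0.333 0.800
outer loop
vertex -2.596 1.984 3.691
vertex -3.187 1.089 3.695
vertex -2.27 1.129 4.25
endloop
endfacet
facet normal -0.766 -0.613 0.195
outer loop
vertex -3.187 1.089 3.695
vertex -2.998 0.562 2.78
vertex -2.518 0.25 3.687
endloop
endfacet
facet normal -0.170 -0.584 -0.794
outer loop
vertex -2.998 0.562 2.78
vertex -2.29 1.131 2.21
vertex -1.964 0.276 2.769
endloop
endfacet
facet normal 0.467 0.380 -0.799
outer loop
vertex -2.29 1.131 2.21
vertex -2.042 2.01 2.773
vertex -1.373 1.171 2.765
endloop
endfacet
facet normal 0.264 0.946 0.186
outer loop
vertex -2.042 2.01 2.773
vertex -2.596 1.984 3.691
vertex -1.562 1.698 3.68
endloop
endfacet
facet normal 0.221 -0.569 0.792
outer loop
vertex -1.514 0.627 3.678
vertex -2.27 1.129 4.25
vertex -2.518 0.25 3.687
endloop
endfacet
facet normal 0.347 -0.920 0.183
outer loop
vertex -1.514 0.627 3.678
vertex -2.518 0.25 3.687
vertex -1.964 0.276 2.769
endloop
endfacet
facet normal 0.818 -0.541 -0.196
outer loop
vertex -1.514 0.627 3.678
vertex -1.964 0.276 2.769
vertex -1.373 1.171 2.765
endloop
endfacet
facet normal 0.983 0.044 0.178
outer loop
vertex -1.514 0.627 3.678
vertex -1.373 1.171 2.765
vertex -1.562 1.698 3.68
endloop
endfacet
facet normal 0.614 0.026 0.789
outer loop
vertex -1.514 0.627 3.678
vertex -1.562 1.698 3.68
vertex -2.27 1.129 4.25
endloop
endfacet
facet normal -0.467 -0.380 0.799
outer loop
vertex -2.518 0.25 3.687
vertex -2.27 1.129 4.25
vertex -3.187 1.089 3.695
endloop
endfacet
facet normal -0.264 -0.946 -0.186
outer loop
vertex -1.964 0.276 2.769
vertex -2.518 0.25 3.687
vertex -2.998 0.562 2.78
endloop
endfacet
facet normal 0.499 -0.333 -0.800
outer loop
vertex -1.373 1.171 2.765
vertex -1.964 0.276 2.769
vertex -2.29 1.131 2.21
endloop
endfacet
facet normal 0.766 0.613 -0.195
outer loop
vertex -1.562 1.698 3.68
vertex -1.373 1.171 2.765
vertex -2.042 2.01 2.773
endloop
endfacet
facet normal 0.170 0.584 0.794
outer loop
vertex -2.27 1.129 4.25
vertex -1.562 1.698 3.68
vertex -2.596 1.984 3.691
endloop
endfacet

endsolid


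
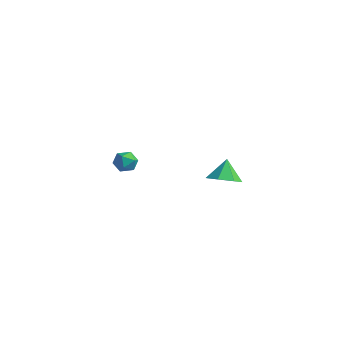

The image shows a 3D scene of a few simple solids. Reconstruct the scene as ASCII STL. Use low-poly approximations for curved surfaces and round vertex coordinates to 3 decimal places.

solid 
facet normal 0.246 -0.411 -0.878
outer loop
vertex 4.175 0.268 -0.867
vertex 3.301 0.381 -1.165
vertex 4.019 0.967 -1.238
endloop
endfacet
facet normal 0.668 0.460 0.586
outer loop
vertex 4.175 0.268 -0.867
vertex 4.019 0.967 -1.238
vertex 2.979 0.919 -0.015
endloop
endfacet
facet normal 0.246 -0.411 -0.878
outer loop
vertex 4.019 0.967 -1.238
vertex 3.301 0.381 -1.165
vertex 3.322 1.225 -1.554
endloop
endfacet
facet normal 0.239 0.941 0.240
outer loop
vertex 4.019 0.967 -1.238
vertex 3.322 1.225 -1.554
vertex 2.979 0.919 -0.015
endloop
endfacet
facet normal 0.247 -0.411 -0.878
outer loop
vertex 3.322 1.225 -1.554
vertex 3.301 0.381 -1.165
vertex 2.61 0.846 -1.577
endloop
endfacet
facet normal -0.470 0.880 0.070
outer loop
vertex 3.322 1.225 -1.554
vertex 2.61 0.846 -1.577
vertex 2.979 0.919 -0.015
endloop
endfacet
facet normal 0.246 -0.412 -0.877
outer loop
vertex 2.61 0.846 -1.577
vertex 3.301 0.381 -1.165
vertex 2.418 0.117 -1.289
endloop
endfacet
facet normal -0.924 0.324 0.203
outer loop
vertex 2.61 0.846 -1.577
vertex 2.418 0.117 -1.289
vertex 2.979 0.919 -0.015
endloop
endfacet
facet normal 0.246 -0.411 -0.878
outer loop
vertex 2.418 0.117 -1.289
vertex 3.301 0.381 -1.165
vertex 2.891 -0.414 -0.908
endloop
endfacet
facet normal -0.783 -0.310 0.540
outer loop
vertex 2.418 0.117 -1.289
vertex 2.891 -0.414 -0.908
vertex 2.979 0.919 -0.015
endloop
endfacet
facet normal 0.247 -0.411 -0.878
outer loop
vertex 2.891 -0.414 -0.908
vertex 3.301 0.381 -1.165
vertex 3.673 -0.346 -0.72
endloop
endfacet
facet normal -0.151 -0.543 0.826
outer loop
vertex 2.891 -0.414 -0.908
vertex 3.673 -0.346 -0.72
vertex 2.979 0.919 -0.015
endloop
endfacet
facet normal 0.246 -0.411 -0.878
outer loop
vertex 3.673 -0.346 -0.72
vertex 3.301 0.381 -1.165
vertex 4.175 0.268 -0.867
endloop
endfacet
facet normal 0.493 -0.201 0.846
outer loop
vertex 3.673 -0.346 -0.72
vertex 4.175 0.268 -0.867
vertex 2.979 0.919 -0.015
endloop
endfacet
facet normal -0.585 0.451 0.675
outer loop
vertex -4.079 0.495 -2.286
vertex -4.135 -0.137 -1.912
vertex -3.592 0.335 -1.757
endloop
endfacet
facet normal -0.122 0.914 0.388
outer loop
vertex -4.079 0.495 -2.286
vertex -3.592 0.335 -1.757
vertex -3.363 0.634 -2.389
endloop
endfacet
facet normal -0.225 0.921 -0.319
outer loop
vertex -4.079 0.495 -2.286
vertex -3.363 0.634 -2.389
vertex -3.765 0.347 -2.935
endloop
endfacet
facet normal -0.752 0.463 -0.469
outer loop
vertex -4.079 0.495 -2.286
vertex -3.765 0.347 -2.935
vertex -4.242 -0.129 -2.64
endloop
endfacet
facet normal -0.974 0.172 0.145
outer loop
vertex -4.079 0.495 -2.286
vertex -4.242 -0.129 -2.64
vertex -4.135 -0.137 -1.912
endloop
endfacet
facet normal 0.538 0.670 0.512
outer loop
vertex -3.363 0.634 -2.389
vertex -3.592 0.335 -1.757
vertex -2.978 0.089 -2.08
endloop
endfacet
facet normal -0.211 -0.078 0.974
outer loop
vertex -3.592 0.335 -1.757
vertex -4.135 -0.137 -1.912
vertex -3.455 -0.387 -1.785
endloop
endfacet
facet normal -0.841 -0.528 0.118
outer loop
vertex -4.135 -0.137 -1.912
vertex -4.242 -0.129 -2.64
vertex -3.857 -0.674 -2.331
endloop
endfacet
facet normal -0.483 -0.058 -0.874
outer loop
vertex -4.242 -0.129 -2.64
vertex -3.765 0.347 -2.935
vertex -3.628 -0.375 -2.963
endloop
endfacet
facet normal 0.369 0.683 -0.631
outer loop
vertex -3.765 0.347 -2.935
vertex -3.363 0.634 -2.389
vertex -3.085 0.097 -2.808
endloop
endfacet
facet normal 0.752 -0.463 0.469
outer loop
vertex -3.141 -0.535 -2.434
vertex -2.978 0.089 -2.08
vertex -3.455 -0.387 -1.785
endloop
endfacet
facet normal 0.225 -0.921 0.319
outer loop
vertex -3.141 -0.535 -2.434
vertex -3.455 -0.387 -1.785
vertex -3.857 -0.674 -2.331
endloop
endfacet
facet normal 0.122 -0.914 -0.388
outer loop
vertex -3.141 -0.535 -2.434
vertex -3.857 -0.674 -2.331
vertex -3.628 -0.375 -2.963
endloop
endfacet
facet normal 0.585 -0.451 -0.675
outer loop
vertex -3.141 -0.535 -2.434
vertex -3.628 -0.375 -2.963
vertex -3.085 0.097 -2.808
endloop
endfacet
facet normal 0.974 -0.172 -0.145
outer loop
vertex -3.141 -0.535 -2.434
vertex -3.085 0.097 -2.808
vertex -2.978 0.089 -2.08
endloop
endfacet
facet normal 0.483 0.058 0.874
outer loop
vertex -3.455 -0.387 -1.785
vertex -2.978 0.089 -2.08
vertex -3.592 0.335 -1.757
endloop
endfacet
facet normal -0.369 -0.683 0.631
outer loop
vertex -3.857 -0.674 -2.331
vertex -3.455 -0.387 -1.785
vertex -4.135 -0.137 -1.912
endloop
endfacet
facet normal -0.538 -0.670 -0.512
outer loop
vertex -3.628 -0.375 -2.963
vertex -3.857 -0.674 -2.331
vertex -4.242 -0.129 -2.64
endloop
endfacet
facet normal 0.211 0.078 -0.974
outer loop
vertex -3.085 0.097 -2.808
vertex -3.628 -0.375 -2.963
vertex -3.765 0.347 -2.935
endloop
endfacet
facet normal 0.841 0.528 -0.118
outer loop
vertex -2.978 0.089 -2.08
vertex -3.085 0.097 -2.808
vertex -3.363 0.634 -2.389
endloop
endfacet

endsolid


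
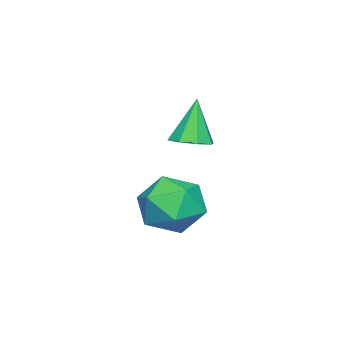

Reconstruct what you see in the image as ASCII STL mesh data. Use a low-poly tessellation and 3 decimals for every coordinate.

solid 
facet normal 0.291 0.013 -0.957
outer loop
vertex -0.726 0.808 1.978
vertex -1.452 0.861 1.758
vertex -0.905 1.36 1.931
endloop
endfacet
facet normal 0.737 0.291 0.610
outer loop
vertex -0.726 0.808 1.978
vertex -0.905 1.36 1.931
vertex -1.968 0.839 3.462
endloop
endfacet
facet normal 0.291 0.013 -0.957
outer loop
vertex -0.905 1.36 1.931
vertex -1.452 0.861 1.758
vertex -1.404 1.62 1.783
endloop
endfacet
facet normal 0.288 0.828 0.482
outer loop
vertex -0.905 1.36 1.931
vertex -1.404 1.62 1.783
vertex -1.968 0.839 3.462
endloop
endfacet
facet normal 0.290 0.013 -0.957
outer loop
vertex -1.404 1.62 1.783
vertex -1.452 0.861 1.758
vertex -1.931 1.435 1.621
endloop
endfacet
facet normal -0.393 0.877 0.276
outer loop
vertex -1.404 1.62 1.783
vertex -1.931 1.435 1.621
vertex -1.968 0.839 3.462
endloop
endfacet
facet normal 0.290 0.014 -0.957
outer loop
vertex -1.931 1.435 1.621
vertex -1.452 0.861 1.758
vertex -2.177 0.915 1.539
endloop
endfacet
facet normal -0.905 0.410 0.115
outer loop
vertex -1.931 1.435 1.621
vertex -2.177 0.915 1.539
vertex -1.968 0.839 3.462
endloop
endfacet
facet normal 0.290 0.012 -0.957
outer loop
vertex -2.177 0.915 1.539
vertex -1.452 0.861 1.758
vertex -1.999 0.363 1.586
endloop
endfacet
facet normal -0.950 -0.299 0.091
outer loop
vertex -2.177 0.915 1.539
vertex -1.999 0.363 1.586
vertex -1.968 0.839 3.462
endloop
endfacet
facet normal 0.290 0.012 -0.957
outer loop
vertex -1.999 0.363 1.586
vertex -1.452 0.861 1.758
vertex -1.5 0.103 1.734
endloop
endfacet
facet normal -0.501 -0.837 0.221
outer loop
vertex -1.999 0.363 1.586
vertex -1.5 0.103 1.734
vertex -1.968 0.839 3.462
endloop
endfacet
facet normal 0.289 0.012 -0.957
outer loop
vertex -1.5 0.103 1.734
vertex -1.452 0.861 1.758
vertex -0.972 0.288 1.896
endloop
endfacet
facet normal 0.180 -0.887 0.426
outer loop
vertex -1.5 0.103 1.734
vertex -0.972 0.288 1.896
vertex -1.968 0.839 3.462
endloop
endfacet
facet normal 0.291 0.013 -0.957
outer loop
vertex -0.972 0.288 1.896
vertex -1.452 0.861 1.758
vertex -0.726 0.808 1.978
endloop
endfacet
facet normal 0.692 -0.420 0.588
outer loop
vertex -0.972 0.288 1.896
vertex -0.726 0.808 1.978
vertex -1.968 0.839 3.462
endloop
endfacet
facet normal -0.991 0.109 0.073
outer loop
vertex -1.516 1.021 -1.308
vertex -1.569 0.03 -0.545
vertex -1.408 1.177 -0.071
endloop
endfacet
facet normal -0.673 0.739 -0.034
outer loop
vertex -1.516 1.021 -1.308
vertex -1.408 1.177 -0.071
vertex -0.666 1.817 -0.849
endloop
endfacet
facet normal -0.307 0.700 -0.645
outer loop
vertex -1.516 1.021 -1.308
vertex -0.666 1.817 -0.849
vertex -0.368 1.066 -1.805
endloop
endfacet
facet normal -0.398 0.045 -0.916
outer loop
vertex -1.516 1.021 -1.308
vertex -0.368 1.066 -1.805
vertex -0.926 -0.039 -1.617
endloop
endfacet
facet normal -0.822 -0.320 -0.472
outer loop
vertex -1.516 1.021 -1.308
vertex -0.926 -0.039 -1.617
vertex -1.569 0.03 -0.545
endloop
endfacet
facet normal -0.208 0.843 0.495
outer loop
vertex -0.666 1.817 -0.849
vertex -1.408 1.177 -0.071
vertex -0.194 1.319 0.197
endloop
endfacet
facet normal -0.722 -0.175 0.669
outer loop
vertex -1.408 1.177 -0.071
vertex -1.569 0.03 -0.545
vertex -0.752 0.214 0.385
endloop
endfacet
facet normal -0.447 -0.869 -0.212
outer loop
vertex -1.569 0.03 -0.545
vertex -0.926 -0.039 -1.617
vertex -0.454 -0.537 -0.571
endloop
endfacet
facet normal 0.238 -0.278 -0.930
outer loop
vertex -0.926 -0.039 -1.617
vertex -0.368 1.066 -1.805
vertex 0.288 0.103 -1.349
endloop
endfacet
facet normal 0.385 0.780 -0.493
outer loop
vertex -0.368 1.066 -1.805
vertex -0.666 1.817 -0.849
vertex 0.449 1.25 -0.875
endloop
endfacet
facet normal 0.398 -0.045 0.916
outer loop
vertex 0.396 0.259 -0.112
vertex -0.194 1.319 0.197
vertex -0.752 0.214 0.385
endloop
endfacet
facet normal 0.307 -0.700 0.645
outer loop
vertex 0.396 0.259 -0.112
vertex -0.752 0.214 0.385
vertex -0.454 -0.537 -0.571
endloop
endfacet
facet normal 0.673 -0.739 0.034
outer loop
vertex 0.396 0.259 -0.112
vertex -0.454 -0.537 -0.571
vertex 0.288 0.103 -1.349
endloop
endfacet
facet normal 0.991 -0.109 -0.073
outer loop
vertex 0.396 0.259 -0.112
vertex 0.288 0.103 -1.349
vertex 0.449 1.25 -0.875
endloop
endfacet
facet normal 0.822 0.320 0.472
outer loop
vertex 0.396 0.259 -0.112
vertex 0.449 1.25 -0.875
vertex -0.194 1.319 0.197
endloop
endfacet
facet normal -0.238 0.278 0.930
outer loop
vertex -0.752 0.214 0.385
vertex -0.194 1.319 0.197
vertex -1.408 1.177 -0.071
endloop
endfacet
facet normal -0.385 -0.780 0.493
outer loop
vertex -0.454 -0.537 -0.571
vertex -0.752 0.214 0.385
vertex -1.569 0.03 -0.545
endloop
endfacet
facet normal 0.208 -0.843 -0.495
outer loop
vertex 0.288 0.103 -1.349
vertex -0.454 -0.537 -0.571
vertex -0.926 -0.039 -1.617
endloop
endfacet
facet normal 0.722 0.175 -0.669
outer loop
vertex 0.449 1.25 -0.875
vertex 0.288 0.103 -1.349
vertex -0.368 1.066 -1.805
endloop
endfacet
facet normal 0.447 0.869 0.212
outer loop
vertex -0.194 1.319 0.197
vertex 0.449 1.25 -0.875
vertex -0.666 1.817 -0.849
endloop
endfacet

endsolid


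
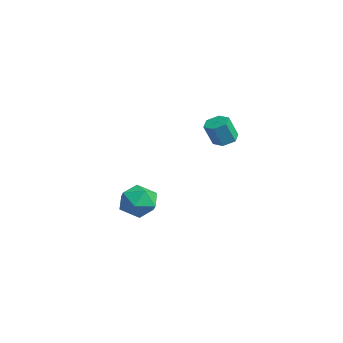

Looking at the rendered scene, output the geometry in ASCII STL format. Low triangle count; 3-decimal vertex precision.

solid 
facet normal -0.108 0.406 -0.908
outer loop
vertex 2.13 -0.089 2.111
vertex 1.597 -0.314 2.074
vertex 1.673 0.214 2.301
endloop
endfacet
facet normal 0.607 0.750 0.263
outer loop
vertex 2.13 -0.089 2.111
vertex 1.673 0.214 2.301
vertex 2.256 -0.56 3.163
endloop
endfacet
facet normal 0.607 0.750 0.263
outer loop
vertex 2.256 -0.56 3.163
vertex 1.673 0.214 2.301
vertex 1.8 -0.258 3.354
endloop
endfacet
facet normal 0.110 -0.407 0.907
outer loop
vertex 2.256 -0.56 3.163
vertex 1.8 -0.258 3.354
vertex 1.723 -0.786 3.126
endloop
endfacet
facet normal -0.109 0.406 -0.907
outer loop
vertex 1.673 0.214 2.301
vertex 1.597 -0.314 2.074
vertex 1.14 -0.012 2.264
endloop
endfacet
facet normal -0.379 0.826 0.416
outer loop
vertex 1.673 0.214 2.301
vertex 1.14 -0.012 2.264
vertex 1.8 -0.258 3.354
endloop
endfacet
facet normal -0.377 0.828 0.415
outer loop
vertex 1.8 -0.258 3.354
vertex 1.14 -0.012 2.264
vertex 1.266 -0.483 3.317
endloop
endfacet
facet normal 0.109 -0.407 0.907
outer loop
vertex 1.8 -0.258 3.354
vertex 1.266 -0.483 3.317
vertex 1.723 -0.786 3.126
endloop
endfacet
facet normal -0.109 0.406 -0.907
outer loop
vertex 1.14 -0.012 2.264
vertex 1.597 -0.314 2.074
vertex 1.064 -0.54 2.037
endloop
endfacet
facet normal -0.985 0.076 0.152
outer loop
vertex 1.14 -0.012 2.264
vertex 1.064 -0.54 2.037
vertex 1.266 -0.483 3.317
endloop
endfacet
facet normal -0.985 0.076 0.152
outer loop
vertex 1.266 -0.483 3.317
vertex 1.064 -0.54 2.037
vertex 1.19 -1.011 3.089
endloop
endfacet
facet normal 0.109 -0.407 0.907
outer loop
vertex 1.266 -0.483 3.317
vertex 1.19 -1.011 3.089
vertex 1.723 -0.786 3.126
endloop
endfacet
facet normal -0.110 0.407 -0.907
outer loop
vertex 1.064 -0.54 2.037
vertex 1.597 -0.314 2.074
vertex 1.52 -0.842 1.846
endloop
endfacet
facet normal -0.607 -0.750 -0.263
outer loop
vertex 1.064 -0.54 2.037
vertex 1.52 -0.842 1.846
vertex 1.19 -1.011 3.089
endloop
endfacet
facet normal -0.607 -0.750 -0.263
outer loop
vertex 1.19 -1.011 3.089
vertex 1.52 -0.842 1.846
vertex 1.647 -1.314 2.899
endloop
endfacet
facet normal 0.108 -0.406 0.908
outer loop
vertex 1.19 -1.011 3.089
vertex 1.647 -1.314 2.899
vertex 1.723 -0.786 3.126
endloop
endfacet
facet normal -0.109 0.407 -0.907
outer loop
vertex 1.52 -0.842 1.846
vertex 1.597 -0.314 2.074
vertex 2.054 -0.617 1.883
endloop
endfacet
facet normal 0.377 -0.827 -0.416
outer loop
vertex 1.52 -0.842 1.846
vertex 2.054 -0.617 1.883
vertex 1.647 -1.314 2.899
endloop
endfacet
facet normal 0.379 -0.827 -0.415
outer loop
vertex 1.647 -1.314 2.899
vertex 2.054 -0.617 1.883
vertex 2.18 -1.088 2.936
endloop
endfacet
facet normal 0.109 -0.406 0.907
outer loop
vertex 1.647 -1.314 2.899
vertex 2.18 -1.088 2.936
vertex 1.723 -0.786 3.126
endloop
endfacet
facet normal -0.109 0.407 -0.907
outer loop
vertex 2.054 -0.617 1.883
vertex 1.597 -0.314 2.074
vertex 2.13 -0.089 2.111
endloop
endfacet
facet normal 0.985 -0.076 -0.152
outer loop
vertex 2.054 -0.617 1.883
vertex 2.13 -0.089 2.111
vertex 2.18 -1.088 2.936
endloop
endfacet
facet normal 0.985 -0.076 -0.152
outer loop
vertex 2.18 -1.088 2.936
vertex 2.13 -0.089 2.111
vertex 2.256 -0.56 3.163
endloop
endfacet
facet normal 0.109 -0.406 0.907
outer loop
vertex 2.18 -1.088 2.936
vertex 2.256 -0.56 3.163
vertex 1.723 -0.786 3.126
endloop
endfacet
facet normal -0.602 0.643 0.473
outer loop
vertex -3.907 -2.089 -3.073
vertex -3.584 -2.434 -2.193
vertex -3.114 -1.67 -2.634
endloop
endfacet
facet normal -0.392 0.906 -0.157
outer loop
vertex -3.907 -2.089 -3.073
vertex -3.114 -1.67 -2.634
vertex -3.108 -1.838 -3.618
endloop
endfacet
facet normal -0.595 0.449 -0.666
outer loop
vertex -3.907 -2.089 -3.073
vertex -3.108 -1.838 -3.618
vertex -3.574 -2.705 -3.786
endloop
endfacet
facet normal -0.931 -0.097 -0.351
outer loop
vertex -3.907 -2.089 -3.073
vertex -3.574 -2.705 -3.786
vertex -3.868 -3.073 -2.905
endloop
endfacet
facet normal -0.936 0.023 0.352
outer loop
vertex -3.907 -2.089 -3.073
vertex -3.868 -3.073 -2.905
vertex -3.584 -2.434 -2.193
endloop
endfacet
facet normal 0.321 0.934 -0.157
outer loop
vertex -3.108 -1.838 -3.618
vertex -3.114 -1.67 -2.634
vertex -2.292 -2.027 -3.075
endloop
endfacet
facet normal -0.019 0.509 0.861
outer loop
vertex -3.114 -1.67 -2.634
vertex -3.584 -2.434 -2.193
vertex -2.586 -2.395 -2.194
endloop
endfacet
facet normal -0.558 -0.495 0.666
outer loop
vertex -3.584 -2.434 -2.193
vertex -3.868 -3.073 -2.905
vertex -3.052 -3.262 -2.362
endloop
endfacet
facet normal -0.552 -0.688 -0.471
outer loop
vertex -3.868 -3.073 -2.905
vertex -3.574 -2.705 -3.786
vertex -3.046 -3.43 -3.346
endloop
endfacet
facet normal -0.009 0.195 -0.981
outer loop
vertex -3.574 -2.705 -3.786
vertex -3.108 -1.838 -3.618
vertex -2.576 -2.666 -3.787
endloop
endfacet
facet normal 0.931 0.097 0.351
outer loop
vertex -2.253 -3.011 -2.907
vertex -2.292 -2.027 -3.075
vertex -2.586 -2.395 -2.194
endloop
endfacet
facet normal 0.595 -0.449 0.666
outer loop
vertex -2.253 -3.011 -2.907
vertex -2.586 -2.395 -2.194
vertex -3.052 -3.262 -2.362
endloop
endfacet
facet normal 0.392 -0.906 0.157
outer loop
vertex -2.253 -3.011 -2.907
vertex -3.052 -3.262 -2.362
vertex -3.046 -3.43 -3.346
endloop
endfacet
facet normal 0.602 -0.643 -0.473
outer loop
vertex -2.253 -3.011 -2.907
vertex -3.046 -3.43 -3.346
vertex -2.576 -2.666 -3.787
endloop
endfacet
facet normal 0.936 -0.023 -0.352
outer loop
vertex -2.253 -3.011 -2.907
vertex -2.576 -2.666 -3.787
vertex -2.292 -2.027 -3.075
endloop
endfacet
facet normal 0.552 0.688 0.471
outer loop
vertex -2.586 -2.395 -2.194
vertex -2.292 -2.027 -3.075
vertex -3.114 -1.67 -2.634
endloop
endfacet
facet normal 0.009 -0.195 0.981
outer loop
vertex -3.052 -3.262 -2.362
vertex -2.586 -2.395 -2.194
vertex -3.584 -2.434 -2.193
endloop
endfacet
facet normal -0.321 -0.934 0.157
outer loop
vertex -3.046 -3.43 -3.346
vertex -3.052 -3.262 -2.362
vertex -3.868 -3.073 -2.905
endloop
endfacet
facet normal 0.019 -0.509 -0.861
outer loop
vertex -2.576 -2.666 -3.787
vertex -3.046 -3.43 -3.346
vertex -3.574 -2.705 -3.786
endloop
endfacet
facet normal 0.558 0.495 -0.666
outer loop
vertex -2.292 -2.027 -3.075
vertex -2.576 -2.666 -3.787
vertex -3.108 -1.838 -3.618
endloop
endfacet

endsolid


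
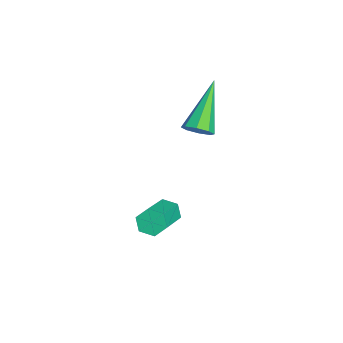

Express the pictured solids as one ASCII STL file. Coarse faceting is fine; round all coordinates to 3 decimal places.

solid 
facet normal 0.679 -0.308 -0.666
outer loop
vertex 2.419 -1.435 1.2
vertex 2.047 -1.365 0.788
vertex 2.433 -1.041 1.032
endloop
endfacet
facet normal 0.550 0.311 0.775
outer loop
vertex 2.419 -1.435 1.2
vertex 2.433 -1.041 1.032
vertex 0.613 -0.715 2.192
endloop
endfacet
facet normal 0.680 -0.308 -0.666
outer loop
vertex 2.433 -1.041 1.032
vertex 2.047 -1.365 0.788
vertex 2.221 -0.837 0.721
endloop
endfacet
facet normal 0.363 0.873 0.325
outer loop
vertex 2.433 -1.041 1.032
vertex 2.221 -0.837 0.721
vertex 0.613 -0.715 2.192
endloop
endfacet
facet normal 0.680 -0.308 -0.666
outer loop
vertex 2.221 -0.837 0.721
vertex 2.047 -1.365 0.788
vertex 1.907 -0.942 0.449
endloop
endfacet
facet normal -0.130 0.966 -0.223
outer loop
vertex 2.221 -0.837 0.721
vertex 1.907 -0.942 0.449
vertex 0.613 -0.715 2.192
endloop
endfacet
facet normal 0.680 -0.308 -0.665
outer loop
vertex 1.907 -0.942 0.449
vertex 2.047 -1.365 0.788
vertex 1.675 -1.295 0.375
endloop
endfacet
facet normal -0.642 0.537 -0.547
outer loop
vertex 1.907 -0.942 0.449
vertex 1.675 -1.295 0.375
vertex 0.613 -0.715 2.192
endloop
endfacet
facet normal 0.680 -0.308 -0.665
outer loop
vertex 1.675 -1.295 0.375
vertex 2.047 -1.365 0.788
vertex 1.661 -1.689 0.543
endloop
endfacet
facet normal -0.874 -0.164 -0.458
outer loop
vertex 1.675 -1.295 0.375
vertex 1.661 -1.689 0.543
vertex 0.613 -0.715 2.192
endloop
endfacet
facet normal 0.681 -0.309 -0.664
outer loop
vertex 1.661 -1.689 0.543
vertex 2.047 -1.365 0.788
vertex 1.873 -1.893 0.855
endloop
endfacet
facet normal -0.687 -0.726 -0.008
outer loop
vertex 1.661 -1.689 0.543
vertex 1.873 -1.893 0.855
vertex 0.613 -0.715 2.192
endloop
endfacet
facet normal 0.680 -0.308 -0.666
outer loop
vertex 1.873 -1.893 0.855
vertex 2.047 -1.365 0.788
vertex 2.187 -1.788 1.127
endloop
endfacet
facet normal -0.193 -0.819 0.540
outer loop
vertex 1.873 -1.893 0.855
vertex 2.187 -1.788 1.127
vertex 0.613 -0.715 2.192
endloop
endfacet
facet normal 0.679 -0.309 -0.666
outer loop
vertex 2.187 -1.788 1.127
vertex 2.047 -1.365 0.788
vertex 2.419 -1.435 1.2
endloop
endfacet
facet normal 0.320 -0.389 0.864
outer loop
vertex 2.187 -1.788 1.127
vertex 2.419 -1.435 1.2
vertex 0.613 -0.715 2.192
endloop
endfacet
facet normal -0.834 0.276 -0.478
outer loop
vertex 2.984 -2.367 -3.213
vertex 2.698 -2.451 -2.763
vertex 2.914 -1.965 -2.859
endloop
endfacet
facet normal 0.537 0.608 -0.585
outer loop
vertex 2.984 -2.367 -3.213
vertex 2.914 -1.965 -2.859
vertex 4.668 -2.925 -2.248
endloop
endfacet
facet normal 0.537 0.610 -0.583
outer loop
vertex 4.668 -2.925 -2.248
vertex 2.914 -1.965 -2.859
vertex 4.598 -2.524 -1.893
endloop
endfacet
facet normal 0.834 -0.277 0.477
outer loop
vertex 4.668 -2.925 -2.248
vertex 4.598 -2.524 -1.893
vertex 4.382 -3.009 -1.797
endloop
endfacet
facet normal -0.834 0.276 -0.477
outer loop
vertex 2.914 -1.965 -2.859
vertex 2.698 -2.451 -2.763
vertex 2.628 -2.049 -2.408
endloop
endfacet
facet normal 0.157 0.948 0.276
outer loop
vertex 2.914 -1.965 -2.859
vertex 2.628 -2.049 -2.408
vertex 4.598 -2.524 -1.893
endloop
endfacet
facet normal 0.156 0.948 0.276
outer loop
vertex 4.598 -2.524 -1.893
vertex 2.628 -2.049 -2.408
vertex 4.312 -2.608 -1.443
endloop
endfacet
facet normal 0.834 -0.277 0.478
outer loop
vertex 4.598 -2.524 -1.893
vertex 4.312 -2.608 -1.443
vertex 4.382 -3.009 -1.797
endloop
endfacet
facet normal -0.834 0.276 -0.477
outer loop
vertex 2.628 -2.049 -2.408
vertex 2.698 -2.451 -2.763
vertex 2.412 -2.535 -2.312
endloop
endfacet
facet normal -0.380 0.339 0.860
outer loop
vertex 2.628 -2.049 -2.408
vertex 2.412 -2.535 -2.312
vertex 4.312 -2.608 -1.443
endloop
endfacet
facet normal -0.380 0.340 0.860
outer loop
vertex 4.312 -2.608 -1.443
vertex 2.412 -2.535 -2.312
vertex 4.096 -3.093 -1.347
endloop
endfacet
facet normal 0.834 -0.277 0.478
outer loop
vertex 4.312 -2.608 -1.443
vertex 4.096 -3.093 -1.347
vertex 4.382 -3.009 -1.797
endloop
endfacet
facet normal -0.834 0.277 -0.477
outer loop
vertex 2.412 -2.535 -2.312
vertex 2.698 -2.451 -2.763
vertex 2.482 -2.936 -2.667
endloop
endfacet
facet normal -0.536 -0.610 0.583
outer loop
vertex 2.412 -2.535 -2.312
vertex 2.482 -2.936 -2.667
vertex 4.096 -3.093 -1.347
endloop
endfacet
facet normal -0.537 -0.608 0.584
outer loop
vertex 4.096 -3.093 -1.347
vertex 2.482 -2.936 -2.667
vertex 4.166 -3.495 -1.701
endloop
endfacet
facet normal 0.834 -0.276 0.478
outer loop
vertex 4.096 -3.093 -1.347
vertex 4.166 -3.495 -1.701
vertex 4.382 -3.009 -1.797
endloop
endfacet
facet normal -0.834 0.277 -0.478
outer loop
vertex 2.482 -2.936 -2.667
vertex 2.698 -2.451 -2.763
vertex 2.768 -2.852 -3.117
endloop
endfacet
facet normal -0.156 -0.948 -0.276
outer loop
vertex 2.482 -2.936 -2.667
vertex 2.768 -2.852 -3.117
vertex 4.166 -3.495 -1.701
endloop
endfacet
facet normal -0.157 -0.948 -0.276
outer loop
vertex 4.166 -3.495 -1.701
vertex 2.768 -2.852 -3.117
vertex 4.452 -3.411 -2.152
endloop
endfacet
facet normal 0.834 -0.276 0.477
outer loop
vertex 4.166 -3.495 -1.701
vertex 4.452 -3.411 -2.152
vertex 4.382 -3.009 -1.797
endloop
endfacet
facet normal -0.834 0.277 -0.478
outer loop
vertex 2.768 -2.852 -3.117
vertex 2.698 -2.451 -2.763
vertex 2.984 -2.367 -3.213
endloop
endfacet
facet normal 0.380 -0.340 -0.860
outer loop
vertex 2.768 -2.852 -3.117
vertex 2.984 -2.367 -3.213
vertex 4.452 -3.411 -2.152
endloop
endfacet
facet normal 0.381 -0.339 -0.860
outer loop
vertex 4.452 -3.411 -2.152
vertex 2.984 -2.367 -3.213
vertex 4.668 -2.925 -2.248
endloop
endfacet
facet normal 0.834 -0.276 0.477
outer loop
vertex 4.452 -3.411 -2.152
vertex 4.668 -2.925 -2.248
vertex 4.382 -3.009 -1.797
endloop
endfacet

endsolid
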